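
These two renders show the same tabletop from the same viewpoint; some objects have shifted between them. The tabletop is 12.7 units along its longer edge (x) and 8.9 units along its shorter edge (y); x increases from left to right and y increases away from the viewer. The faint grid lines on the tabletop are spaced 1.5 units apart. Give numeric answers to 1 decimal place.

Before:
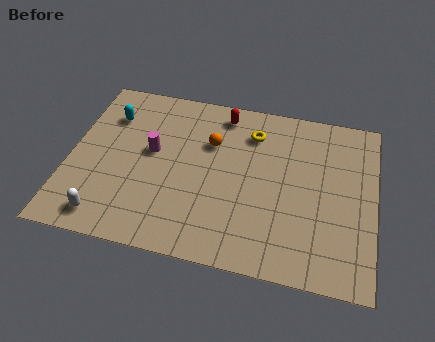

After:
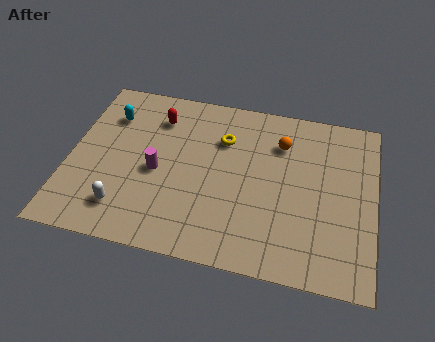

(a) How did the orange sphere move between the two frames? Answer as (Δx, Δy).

(2.9, 0.6)

The orange sphere started near (5.8, 6.0) and ended near (8.7, 6.6).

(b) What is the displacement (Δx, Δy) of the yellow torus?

(-1.2, -0.6)

The yellow torus was at about (7.5, 6.9) and moved to about (6.3, 6.3).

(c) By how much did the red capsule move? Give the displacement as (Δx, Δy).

(-2.7, -0.8)

From the two frames, the red capsule sits at roughly (6.2, 7.7) before and (3.5, 6.9) after.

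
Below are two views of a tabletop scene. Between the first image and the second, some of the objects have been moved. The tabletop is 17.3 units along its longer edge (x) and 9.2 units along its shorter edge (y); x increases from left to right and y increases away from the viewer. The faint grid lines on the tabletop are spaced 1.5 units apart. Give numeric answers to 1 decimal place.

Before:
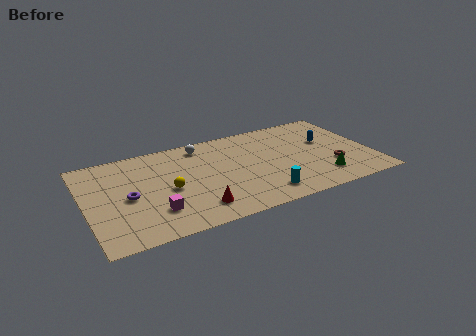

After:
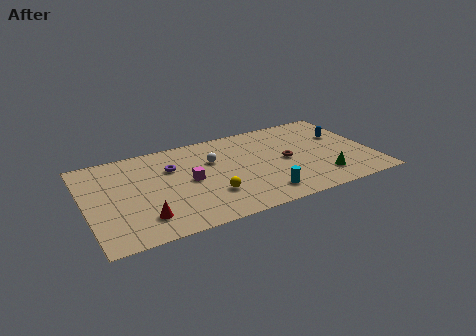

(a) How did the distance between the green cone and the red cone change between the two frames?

+3.1

The distance was about 7.7 in the first image and 10.8 in the second, so they moved 3.1 units further apart.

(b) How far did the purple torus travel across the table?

3.4

The purple torus was near (2.5, 4.3) before and (5.3, 6.3) after, so it travelled √(2.8² + 2.0²) ≈ 3.4 units.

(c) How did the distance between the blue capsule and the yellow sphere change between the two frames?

-0.9

Before: roughly 10.0 units apart; after: 9.1. That's 0.9 units closer together.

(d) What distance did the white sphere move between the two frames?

1.9

From (7.3, 7.9) to (7.8, 6.1), the white sphere covered √(0.5² + 1.8²) ≈ 1.9 units.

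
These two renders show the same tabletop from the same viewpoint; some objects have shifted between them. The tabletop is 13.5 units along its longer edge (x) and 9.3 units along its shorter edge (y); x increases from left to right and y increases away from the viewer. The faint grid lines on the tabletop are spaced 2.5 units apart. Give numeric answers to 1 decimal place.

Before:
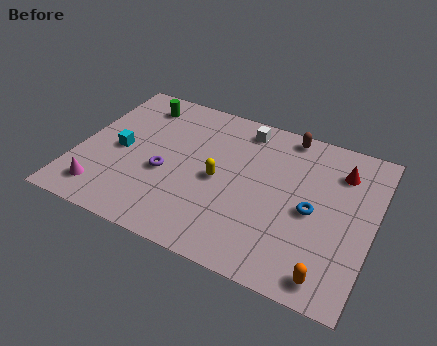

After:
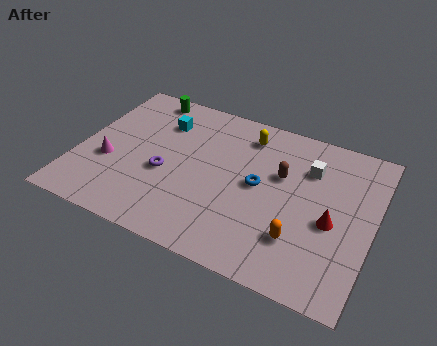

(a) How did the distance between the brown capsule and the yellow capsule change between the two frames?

-2.3

Before: roughly 4.8 units apart; after: 2.5. That's 2.3 units closer together.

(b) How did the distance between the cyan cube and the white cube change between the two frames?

+0.5

Before: roughly 6.4 units apart; after: 6.9. That's 0.5 units further apart.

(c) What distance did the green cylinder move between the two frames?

0.6

The green cylinder moved from about (2.3, 7.7) to (2.5, 8.3), a distance of √(0.2² + 0.6²) ≈ 0.6.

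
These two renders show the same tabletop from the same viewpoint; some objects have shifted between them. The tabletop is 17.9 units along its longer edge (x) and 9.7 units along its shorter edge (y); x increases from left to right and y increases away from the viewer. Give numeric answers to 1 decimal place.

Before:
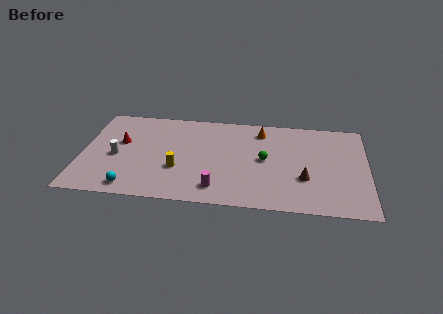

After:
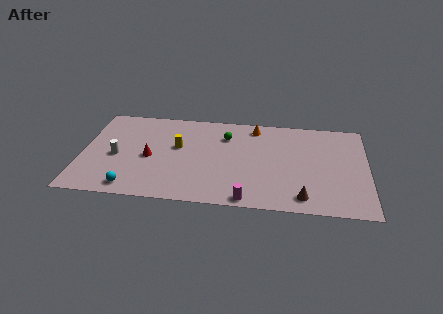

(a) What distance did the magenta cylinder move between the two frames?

2.1

The magenta cylinder was near (8.6, 1.7) before and (10.5, 0.8) after, so it travelled √(1.9² + 0.9²) ≈ 2.1 units.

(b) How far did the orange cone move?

0.6

From (11.2, 8.0) to (10.8, 8.4), the orange cone covered √(0.4² + 0.4²) ≈ 0.6 units.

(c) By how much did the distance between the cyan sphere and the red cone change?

-1.3

They were about 4.7 units apart before and 3.4 after — 1.3 units closer together.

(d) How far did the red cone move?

2.4

The red cone was near (2.4, 5.8) before and (4.3, 4.4) after, so it travelled √(1.9² + 1.4²) ≈ 2.4 units.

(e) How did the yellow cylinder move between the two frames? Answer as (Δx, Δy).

(-0.1, 2.3)

The yellow cylinder was at about (6.1, 3.4) and moved to about (6.0, 5.7).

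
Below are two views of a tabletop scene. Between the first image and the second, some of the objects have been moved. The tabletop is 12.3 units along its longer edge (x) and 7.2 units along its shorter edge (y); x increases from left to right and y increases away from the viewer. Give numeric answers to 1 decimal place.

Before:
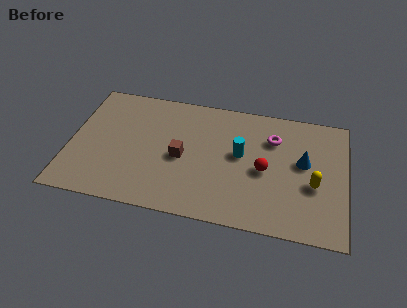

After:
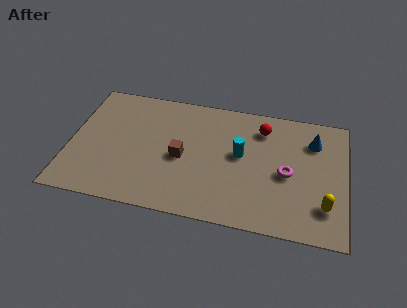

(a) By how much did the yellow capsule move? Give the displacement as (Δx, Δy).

(0.5, -1.1)

The yellow capsule started near (10.9, 2.9) and ended near (11.4, 1.8).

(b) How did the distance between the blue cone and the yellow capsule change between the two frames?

+2.3

They were about 1.3 units apart before and 3.6 after — 2.3 units further apart.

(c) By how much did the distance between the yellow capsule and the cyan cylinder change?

+0.9

Before: roughly 3.5 units apart; after: 4.4. That's 0.9 units further apart.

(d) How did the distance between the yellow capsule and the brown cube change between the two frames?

+0.7

The distance was about 5.9 in the first image and 6.6 in the second, so they moved 0.7 units further apart.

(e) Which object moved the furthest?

the red sphere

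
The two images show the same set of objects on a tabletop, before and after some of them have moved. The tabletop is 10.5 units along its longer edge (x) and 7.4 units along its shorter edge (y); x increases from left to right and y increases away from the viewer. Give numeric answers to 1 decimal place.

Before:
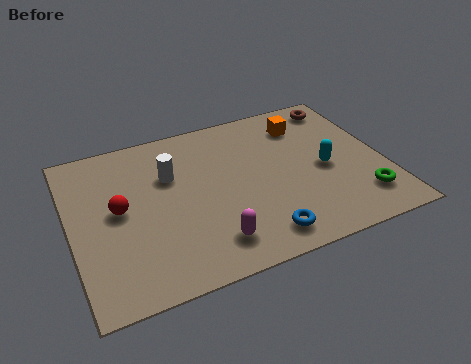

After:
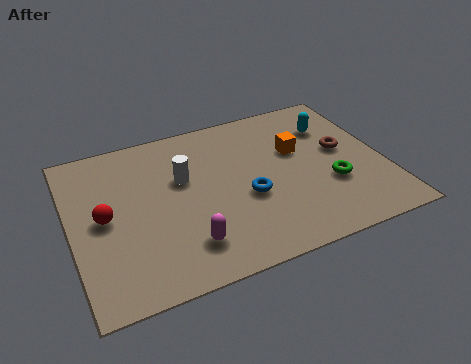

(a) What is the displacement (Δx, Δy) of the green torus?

(-0.9, 1.0)

The green torus started near (9.5, 1.6) and ended near (8.6, 2.6).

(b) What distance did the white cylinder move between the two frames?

0.5

The white cylinder was near (3.4, 4.9) before and (3.8, 4.6) after, so it travelled √(0.4² + 0.3²) ≈ 0.5 units.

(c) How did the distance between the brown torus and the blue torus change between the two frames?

-2.8

Before: roughly 6.4 units apart; after: 3.6. That's 2.8 units closer together.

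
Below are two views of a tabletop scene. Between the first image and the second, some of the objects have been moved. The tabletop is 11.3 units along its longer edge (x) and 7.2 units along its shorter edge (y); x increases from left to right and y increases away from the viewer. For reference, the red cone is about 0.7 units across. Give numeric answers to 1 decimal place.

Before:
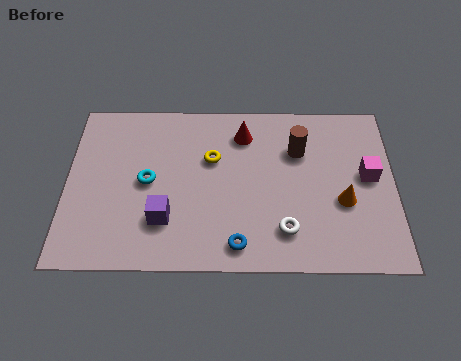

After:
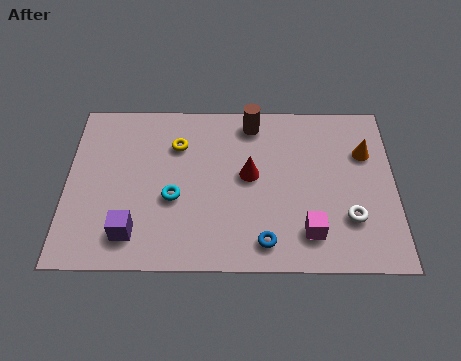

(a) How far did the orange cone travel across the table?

2.2

The orange cone was near (9.5, 2.8) before and (10.3, 4.9) after, so it travelled √(0.8² + 2.1²) ≈ 2.2 units.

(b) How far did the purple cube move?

1.3

The purple cube was near (3.4, 2.0) before and (2.3, 1.4) after, so it travelled √(1.1² + 0.6²) ≈ 1.3 units.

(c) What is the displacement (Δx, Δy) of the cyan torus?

(0.9, -0.7)

The cyan torus started near (2.8, 3.6) and ended near (3.7, 2.9).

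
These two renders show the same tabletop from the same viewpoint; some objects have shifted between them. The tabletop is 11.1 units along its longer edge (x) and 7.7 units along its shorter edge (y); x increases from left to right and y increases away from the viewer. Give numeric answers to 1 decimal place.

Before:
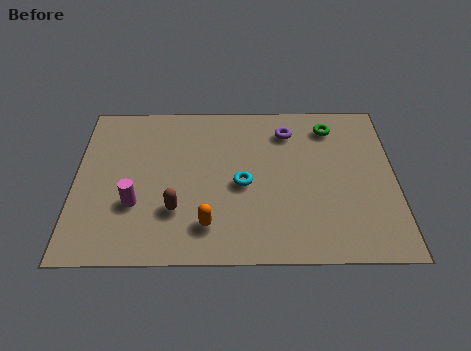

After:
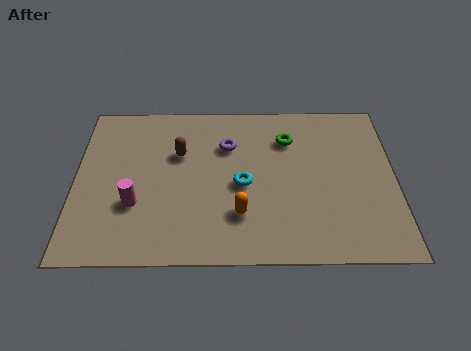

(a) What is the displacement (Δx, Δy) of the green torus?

(-1.5, -0.6)

The green torus was at about (8.9, 6.3) and moved to about (7.4, 5.7).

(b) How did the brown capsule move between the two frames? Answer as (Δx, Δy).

(0.1, 2.7)

From the two frames, the brown capsule sits at roughly (3.5, 2.3) before and (3.6, 5.0) after.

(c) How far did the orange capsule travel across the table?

1.2

The orange capsule moved from about (4.6, 1.6) to (5.7, 2.1), a distance of √(1.1² + 0.5²) ≈ 1.2.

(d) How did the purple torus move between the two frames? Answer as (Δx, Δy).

(-2.1, -0.7)

The purple torus was at about (7.4, 6.1) and moved to about (5.3, 5.4).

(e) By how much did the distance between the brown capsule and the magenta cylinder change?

+1.4

Before: roughly 1.4 units apart; after: 2.8. That's 1.4 units further apart.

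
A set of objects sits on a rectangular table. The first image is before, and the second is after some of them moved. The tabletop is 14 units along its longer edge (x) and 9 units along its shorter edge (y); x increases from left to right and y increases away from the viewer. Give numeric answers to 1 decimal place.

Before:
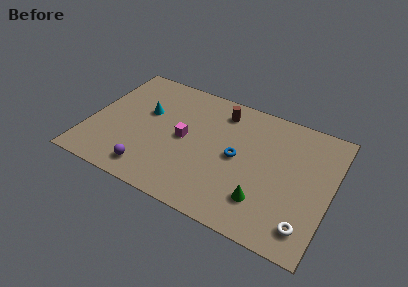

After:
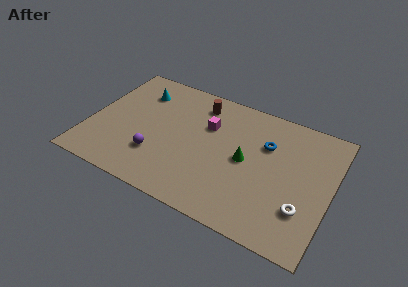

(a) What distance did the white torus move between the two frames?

1.0

The white torus moved from about (12.9, 1.6) to (12.6, 2.6), a distance of √(0.3² + 1.0²) ≈ 1.0.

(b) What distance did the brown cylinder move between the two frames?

1.3

From (7.3, 7.4) to (6.0, 7.4), the brown cylinder covered √(1.3² + 0.0²) ≈ 1.3 units.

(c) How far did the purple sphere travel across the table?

1.2

The purple sphere moved from about (3.9, 1.4) to (4.1, 2.6), a distance of √(0.2² + 1.2²) ≈ 1.2.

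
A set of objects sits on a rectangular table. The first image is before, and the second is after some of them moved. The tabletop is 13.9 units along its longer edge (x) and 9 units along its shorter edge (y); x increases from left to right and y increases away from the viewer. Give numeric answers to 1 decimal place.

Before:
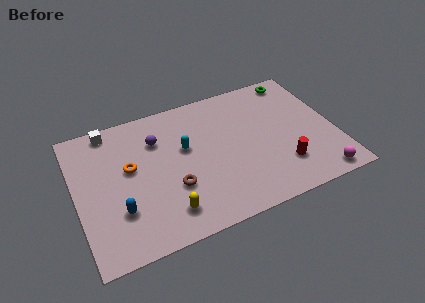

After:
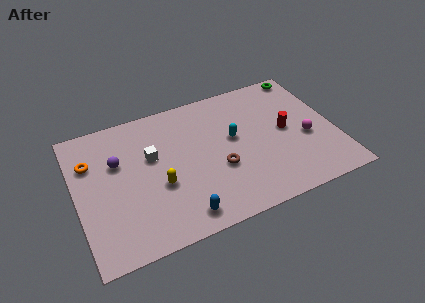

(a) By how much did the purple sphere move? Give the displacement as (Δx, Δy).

(-2.2, -0.7)

From the two frames, the purple sphere sits at roughly (4.5, 6.5) before and (2.3, 5.8) after.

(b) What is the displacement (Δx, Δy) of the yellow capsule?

(-0.2, 1.8)

From the two frames, the yellow capsule sits at roughly (4.5, 1.7) before and (4.3, 3.5) after.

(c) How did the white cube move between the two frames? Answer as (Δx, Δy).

(2.0, -2.6)

The white cube started near (2.1, 8.1) and ended near (4.1, 5.5).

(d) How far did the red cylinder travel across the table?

2.4

The red cylinder was near (10.8, 2.3) before and (11.3, 4.6) after, so it travelled √(0.5² + 2.3²) ≈ 2.4 units.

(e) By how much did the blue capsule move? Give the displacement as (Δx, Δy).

(3.1, -1.5)

From the two frames, the blue capsule sits at roughly (2.1, 2.7) before and (5.2, 1.2) after.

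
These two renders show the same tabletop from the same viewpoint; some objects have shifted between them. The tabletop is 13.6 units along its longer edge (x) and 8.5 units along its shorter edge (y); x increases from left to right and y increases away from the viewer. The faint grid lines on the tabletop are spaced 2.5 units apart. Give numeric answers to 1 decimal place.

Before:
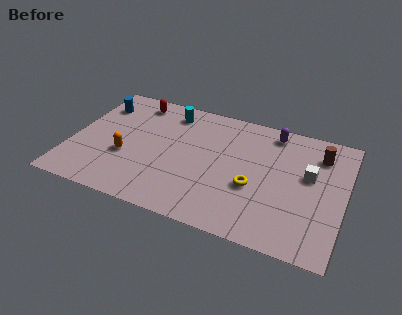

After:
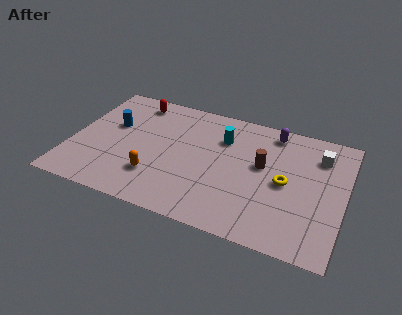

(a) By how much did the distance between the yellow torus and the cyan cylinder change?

-2.1

Before: roughly 6.0 units apart; after: 3.9. That's 2.1 units closer together.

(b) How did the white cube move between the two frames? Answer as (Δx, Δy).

(0.4, 1.5)

From the two frames, the white cube sits at roughly (11.8, 5.0) before and (12.2, 6.5) after.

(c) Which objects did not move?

the purple capsule and the red capsule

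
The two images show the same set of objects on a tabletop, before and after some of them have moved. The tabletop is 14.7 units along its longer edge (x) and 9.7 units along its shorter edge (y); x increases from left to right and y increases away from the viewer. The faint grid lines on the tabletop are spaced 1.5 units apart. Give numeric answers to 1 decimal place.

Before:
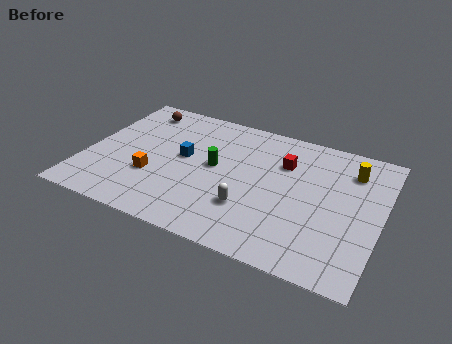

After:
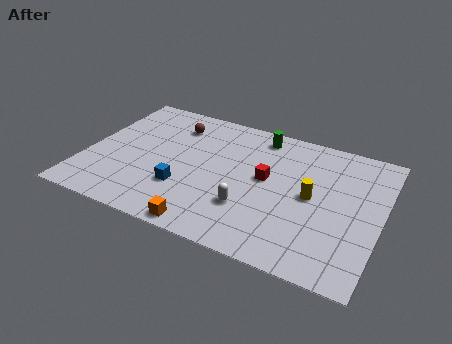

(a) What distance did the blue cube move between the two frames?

2.3

The blue cube moved from about (4.8, 5.3) to (5.1, 3.0), a distance of √(0.3² + 2.3²) ≈ 2.3.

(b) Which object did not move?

the white capsule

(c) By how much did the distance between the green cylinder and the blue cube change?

+4.7

They were about 1.6 units apart before and 6.3 after — 4.7 units further apart.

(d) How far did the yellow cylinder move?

3.1

The yellow cylinder was near (13.0, 7.5) before and (11.3, 4.9) after, so it travelled √(1.7² + 2.6²) ≈ 3.1 units.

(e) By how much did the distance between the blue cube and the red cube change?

-0.6

The distance was about 5.1 in the first image and 4.5 in the second, so they moved 0.6 units closer together.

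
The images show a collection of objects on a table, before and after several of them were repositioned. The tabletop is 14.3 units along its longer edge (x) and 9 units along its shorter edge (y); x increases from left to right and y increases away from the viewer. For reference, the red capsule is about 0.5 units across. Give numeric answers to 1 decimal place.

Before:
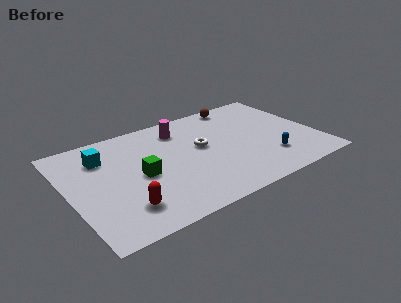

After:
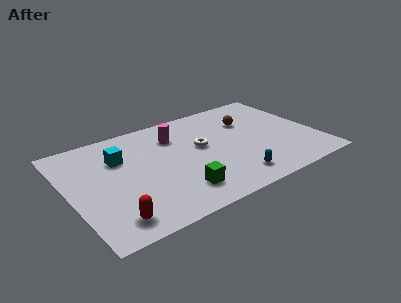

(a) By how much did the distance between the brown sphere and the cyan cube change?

-0.8

The distance was about 8.4 in the first image and 7.6 in the second, so they moved 0.8 units closer together.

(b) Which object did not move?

the white torus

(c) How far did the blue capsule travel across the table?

2.4

From (11.2, 2.3) to (8.9, 1.5), the blue capsule covered √(2.3² + 0.8²) ≈ 2.4 units.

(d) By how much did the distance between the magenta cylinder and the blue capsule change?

-0.8

The distance was about 6.6 in the first image and 5.8 in the second, so they moved 0.8 units closer together.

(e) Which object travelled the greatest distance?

the green cube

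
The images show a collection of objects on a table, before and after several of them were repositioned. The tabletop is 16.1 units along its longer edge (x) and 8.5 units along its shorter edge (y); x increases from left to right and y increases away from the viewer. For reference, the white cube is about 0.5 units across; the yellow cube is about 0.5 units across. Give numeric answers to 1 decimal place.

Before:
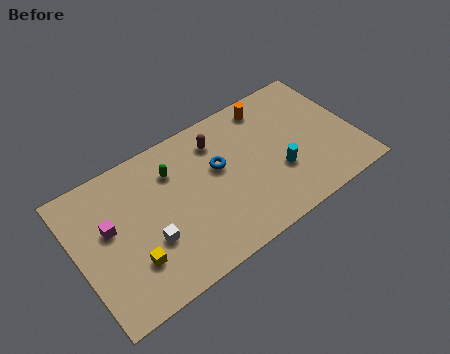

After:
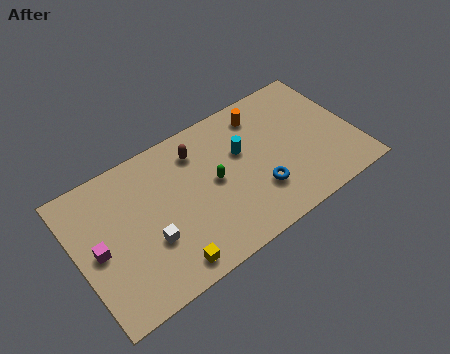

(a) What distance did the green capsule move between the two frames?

2.8

The green capsule moved from about (5.8, 6.3) to (7.9, 4.4), a distance of √(2.1² + 1.9²) ≈ 2.8.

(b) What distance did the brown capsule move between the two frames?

1.2

The brown capsule was near (8.5, 6.7) before and (7.3, 6.7) after, so it travelled √(1.2² + 0.0²) ≈ 1.2 units.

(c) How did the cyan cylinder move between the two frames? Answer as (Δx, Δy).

(-1.8, 2.3)

The cyan cylinder was at about (11.5, 3.0) and moved to about (9.7, 5.3).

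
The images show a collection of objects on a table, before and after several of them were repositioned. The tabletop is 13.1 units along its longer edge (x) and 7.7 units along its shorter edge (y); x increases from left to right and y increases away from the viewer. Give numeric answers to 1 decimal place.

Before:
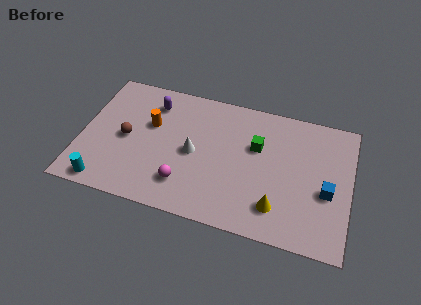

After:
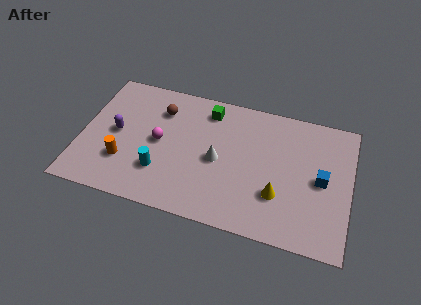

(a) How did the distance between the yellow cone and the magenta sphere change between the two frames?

+1.6

The distance was about 4.5 in the first image and 6.1 in the second, so they moved 1.6 units further apart.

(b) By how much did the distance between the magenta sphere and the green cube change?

-1.2

The distance was about 4.5 in the first image and 3.3 in the second, so they moved 1.2 units closer together.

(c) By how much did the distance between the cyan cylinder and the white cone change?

-2.0

Before: roughly 5.0 units apart; after: 3.0. That's 2.0 units closer together.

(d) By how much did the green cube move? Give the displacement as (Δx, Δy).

(-2.5, 1.5)

From the two frames, the green cube sits at roughly (8.5, 4.9) before and (6.0, 6.4) after.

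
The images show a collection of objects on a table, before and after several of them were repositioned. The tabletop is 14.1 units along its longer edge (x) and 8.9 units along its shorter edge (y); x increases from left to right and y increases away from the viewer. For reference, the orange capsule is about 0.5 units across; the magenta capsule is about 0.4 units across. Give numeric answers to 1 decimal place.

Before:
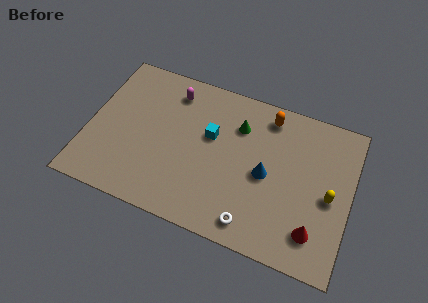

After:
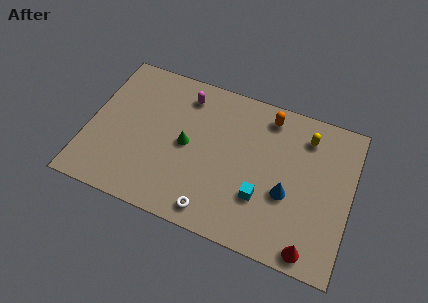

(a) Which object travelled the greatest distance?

the cyan cube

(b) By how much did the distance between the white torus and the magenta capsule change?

-1.3

The distance was about 7.9 in the first image and 6.6 in the second, so they moved 1.3 units closer together.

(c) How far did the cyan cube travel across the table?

4.0

The cyan cube moved from about (6.5, 5.4) to (9.5, 2.8), a distance of √(3.0² + 2.6²) ≈ 4.0.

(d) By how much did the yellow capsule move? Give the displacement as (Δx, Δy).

(-1.5, 3.0)

From the two frames, the yellow capsule sits at roughly (13.0, 4.1) before and (11.5, 7.1) after.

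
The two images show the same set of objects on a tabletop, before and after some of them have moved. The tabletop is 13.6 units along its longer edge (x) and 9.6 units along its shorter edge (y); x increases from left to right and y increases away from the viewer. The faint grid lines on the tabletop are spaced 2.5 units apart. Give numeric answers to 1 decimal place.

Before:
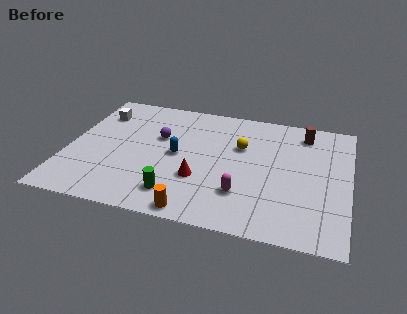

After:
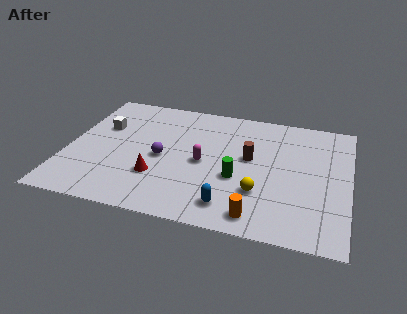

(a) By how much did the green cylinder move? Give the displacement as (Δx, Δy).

(2.8, 1.9)

The green cylinder started near (5.5, 1.8) and ended near (8.3, 3.7).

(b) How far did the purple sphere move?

1.6

From (4.3, 6.0) to (4.6, 4.4), the purple sphere covered √(0.3² + 1.6²) ≈ 1.6 units.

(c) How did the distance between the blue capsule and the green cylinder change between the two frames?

-0.9

The distance was about 3.0 in the first image and 2.1 in the second, so they moved 0.9 units closer together.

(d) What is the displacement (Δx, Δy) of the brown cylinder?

(-2.5, -2.6)

The brown cylinder was at about (11.3, 8.0) and moved to about (8.8, 5.4).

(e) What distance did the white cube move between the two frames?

1.1

The white cube was near (1.2, 7.3) before and (1.5, 6.2) after, so it travelled √(0.3² + 1.1²) ≈ 1.1 units.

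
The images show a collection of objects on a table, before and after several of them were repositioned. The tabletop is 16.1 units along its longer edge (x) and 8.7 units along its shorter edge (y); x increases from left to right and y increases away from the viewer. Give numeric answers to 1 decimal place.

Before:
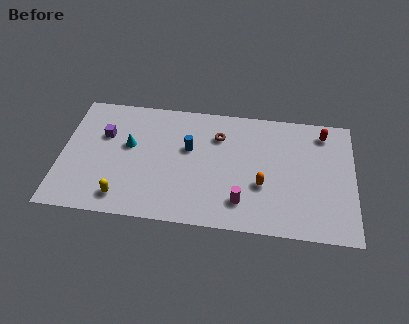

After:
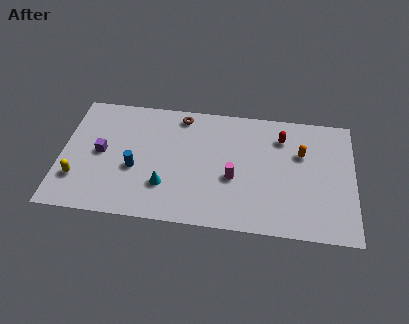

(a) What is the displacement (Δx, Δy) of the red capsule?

(-2.3, -0.6)

From the two frames, the red capsule sits at roughly (14.4, 7.3) before and (12.1, 6.7) after.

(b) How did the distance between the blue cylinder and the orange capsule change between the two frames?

+4.8

They were about 4.6 units apart before and 9.4 after — 4.8 units further apart.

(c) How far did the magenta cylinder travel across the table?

1.7

From (10.0, 1.9) to (9.5, 3.5), the magenta cylinder covered √(0.5² + 1.6²) ≈ 1.7 units.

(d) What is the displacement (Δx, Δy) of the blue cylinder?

(-2.9, -1.8)

The blue cylinder started near (7.0, 5.3) and ended near (4.1, 3.5).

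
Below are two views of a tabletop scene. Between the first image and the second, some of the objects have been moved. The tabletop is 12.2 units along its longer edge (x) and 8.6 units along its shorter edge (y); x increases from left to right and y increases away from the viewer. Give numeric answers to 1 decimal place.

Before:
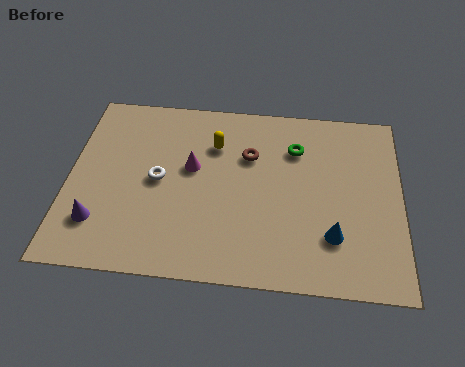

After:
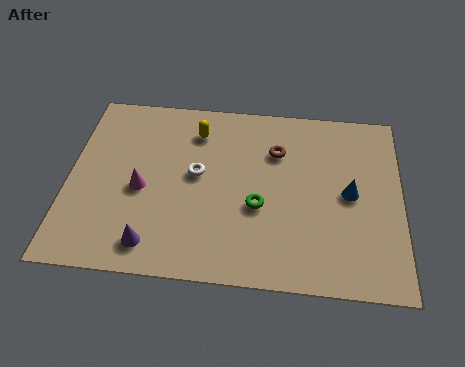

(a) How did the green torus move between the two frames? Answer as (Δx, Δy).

(-1.3, -2.9)

The green torus started near (8.3, 6.3) and ended near (7.0, 3.4).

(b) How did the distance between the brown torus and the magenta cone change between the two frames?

+3.2

They were about 2.2 units apart before and 5.4 after — 3.2 units further apart.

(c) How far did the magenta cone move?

2.2

The magenta cone moved from about (4.5, 5.0) to (2.7, 3.8), a distance of √(1.8² + 1.2²) ≈ 2.2.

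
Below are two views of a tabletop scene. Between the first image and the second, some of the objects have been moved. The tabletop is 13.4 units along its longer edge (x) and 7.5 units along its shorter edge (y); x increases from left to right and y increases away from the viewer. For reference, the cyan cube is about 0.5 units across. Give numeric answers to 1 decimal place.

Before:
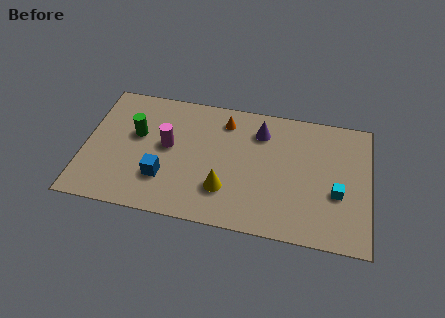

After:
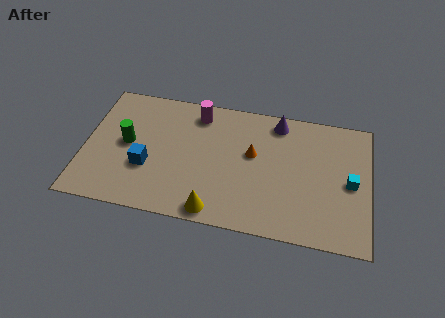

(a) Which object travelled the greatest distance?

the magenta cylinder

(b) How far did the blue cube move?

0.9

From (3.8, 2.2) to (3.0, 2.7), the blue cube covered √(0.8² + 0.5²) ≈ 0.9 units.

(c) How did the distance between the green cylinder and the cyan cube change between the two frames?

+0.9

They were about 9.6 units apart before and 10.5 after — 0.9 units further apart.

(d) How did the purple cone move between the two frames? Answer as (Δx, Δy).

(0.8, 0.7)

The purple cone started near (8.2, 5.8) and ended near (9.0, 6.5).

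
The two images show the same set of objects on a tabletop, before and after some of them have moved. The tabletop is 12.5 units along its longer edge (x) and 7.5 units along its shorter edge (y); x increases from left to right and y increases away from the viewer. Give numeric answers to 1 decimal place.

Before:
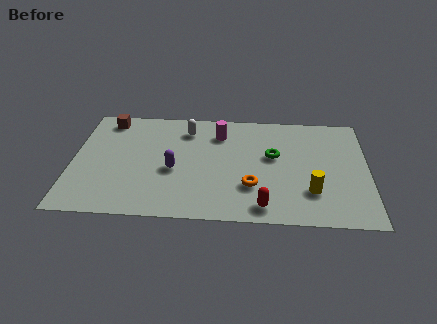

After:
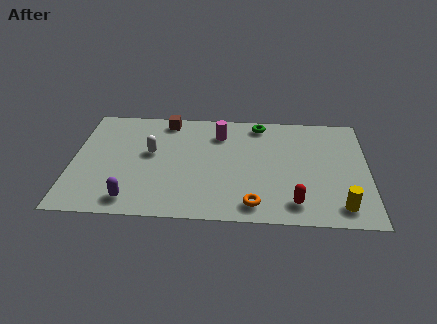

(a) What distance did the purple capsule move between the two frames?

2.7

From (4.3, 3.2) to (2.6, 1.1), the purple capsule covered √(1.7² + 2.1²) ≈ 2.7 units.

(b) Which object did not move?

the magenta cylinder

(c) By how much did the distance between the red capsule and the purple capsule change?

+2.4

The distance was about 4.4 in the first image and 6.8 in the second, so they moved 2.4 units further apart.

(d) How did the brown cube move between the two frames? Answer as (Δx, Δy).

(2.5, 0.1)

From the two frames, the brown cube sits at roughly (1.4, 6.5) before and (3.9, 6.6) after.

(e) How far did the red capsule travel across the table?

1.3

The red capsule was near (8.1, 1.0) before and (9.4, 1.3) after, so it travelled √(1.3² + 0.3²) ≈ 1.3 units.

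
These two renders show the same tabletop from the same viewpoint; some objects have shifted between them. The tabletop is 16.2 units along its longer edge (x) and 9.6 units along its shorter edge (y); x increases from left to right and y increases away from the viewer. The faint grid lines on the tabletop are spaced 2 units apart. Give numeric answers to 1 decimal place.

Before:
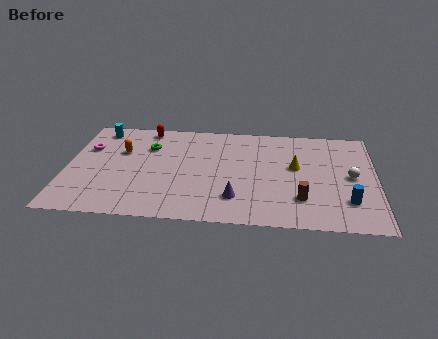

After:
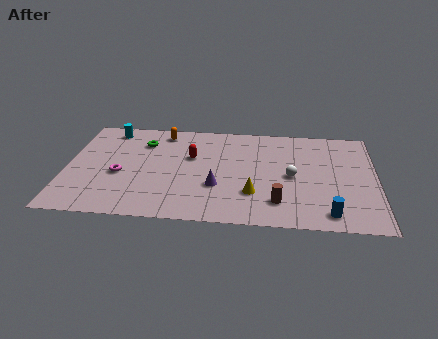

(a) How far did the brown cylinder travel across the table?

1.3

From (12.3, 2.5) to (11.1, 2.1), the brown cylinder covered √(1.2² + 0.4²) ≈ 1.3 units.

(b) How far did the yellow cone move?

3.5

From (12.0, 5.5) to (9.8, 2.8), the yellow cone covered √(2.2² + 2.7²) ≈ 3.5 units.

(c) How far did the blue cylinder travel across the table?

1.6

The blue cylinder was near (14.7, 2.5) before and (13.7, 1.3) after, so it travelled √(1.0² + 1.2²) ≈ 1.6 units.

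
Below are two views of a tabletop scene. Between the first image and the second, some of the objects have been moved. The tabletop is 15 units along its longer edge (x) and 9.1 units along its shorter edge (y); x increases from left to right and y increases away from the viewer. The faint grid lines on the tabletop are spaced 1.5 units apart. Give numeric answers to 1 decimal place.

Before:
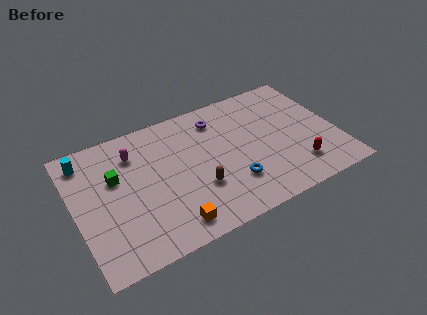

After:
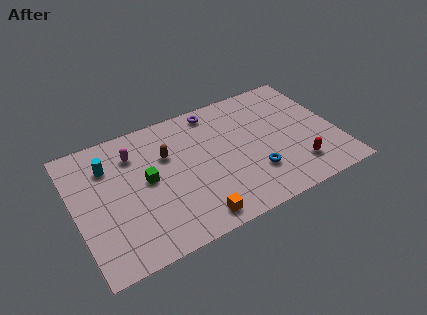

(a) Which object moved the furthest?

the brown capsule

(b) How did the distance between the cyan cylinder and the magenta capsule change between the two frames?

-1.3

The distance was about 2.8 in the first image and 1.5 in the second, so they moved 1.3 units closer together.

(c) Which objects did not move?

the magenta capsule and the red capsule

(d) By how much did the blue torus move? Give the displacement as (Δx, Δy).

(1.3, 0.1)

From the two frames, the blue torus sits at roughly (8.7, 2.5) before and (10.0, 2.6) after.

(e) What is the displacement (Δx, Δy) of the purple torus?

(-0.1, 0.7)

The purple torus started near (8.5, 7.3) and ended near (8.4, 8.0).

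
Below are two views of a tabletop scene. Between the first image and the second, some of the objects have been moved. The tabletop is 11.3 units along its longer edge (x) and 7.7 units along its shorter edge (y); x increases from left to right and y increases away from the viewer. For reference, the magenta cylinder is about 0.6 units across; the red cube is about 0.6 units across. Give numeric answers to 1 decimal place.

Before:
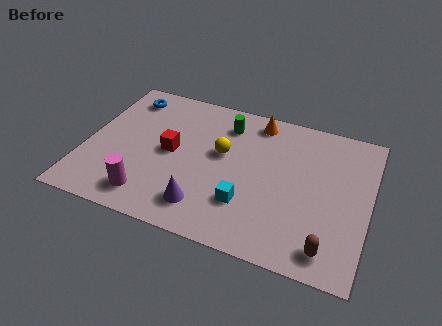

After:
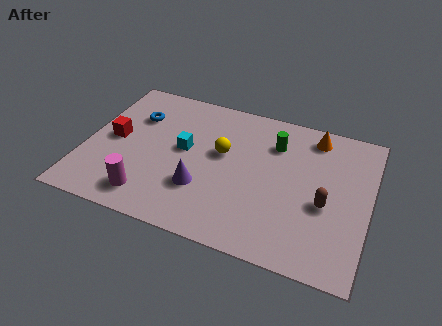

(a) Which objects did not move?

the yellow sphere and the magenta cylinder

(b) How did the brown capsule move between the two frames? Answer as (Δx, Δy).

(-0.3, 2.1)

The brown capsule started near (9.9, 1.1) and ended near (9.6, 3.2).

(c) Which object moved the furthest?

the cyan cube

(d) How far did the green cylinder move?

2.0

The green cylinder moved from about (5.4, 6.1) to (7.4, 5.7), a distance of √(2.0² + 0.4²) ≈ 2.0.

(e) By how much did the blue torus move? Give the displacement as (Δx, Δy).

(0.5, -1.0)

The blue torus was at about (1.3, 6.4) and moved to about (1.8, 5.4).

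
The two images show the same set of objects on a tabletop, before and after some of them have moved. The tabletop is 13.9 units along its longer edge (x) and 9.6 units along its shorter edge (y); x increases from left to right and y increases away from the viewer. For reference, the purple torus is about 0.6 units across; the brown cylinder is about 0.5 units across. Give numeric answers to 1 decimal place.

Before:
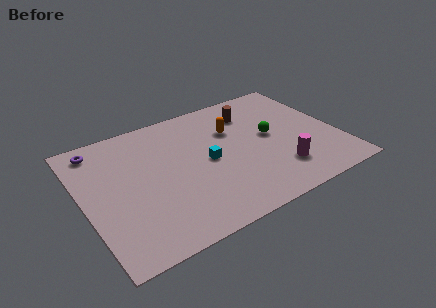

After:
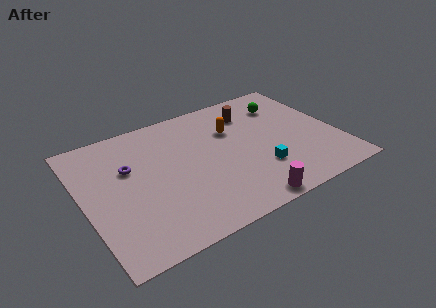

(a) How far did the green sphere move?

2.5

From (10.3, 5.1) to (11.5, 7.3), the green sphere covered √(1.2² + 2.2²) ≈ 2.5 units.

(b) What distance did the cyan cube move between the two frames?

3.2

The cyan cube moved from about (6.7, 4.7) to (9.3, 2.8), a distance of √(2.6² + 1.9²) ≈ 3.2.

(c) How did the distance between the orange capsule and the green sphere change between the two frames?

+0.8

They were about 2.4 units apart before and 3.2 after — 0.8 units further apart.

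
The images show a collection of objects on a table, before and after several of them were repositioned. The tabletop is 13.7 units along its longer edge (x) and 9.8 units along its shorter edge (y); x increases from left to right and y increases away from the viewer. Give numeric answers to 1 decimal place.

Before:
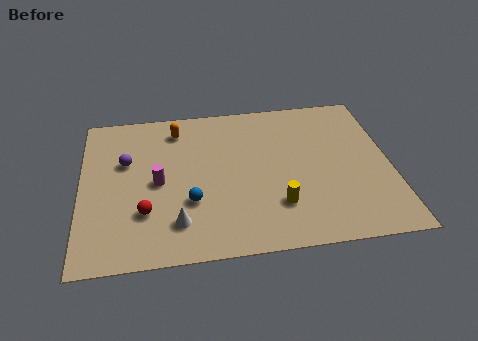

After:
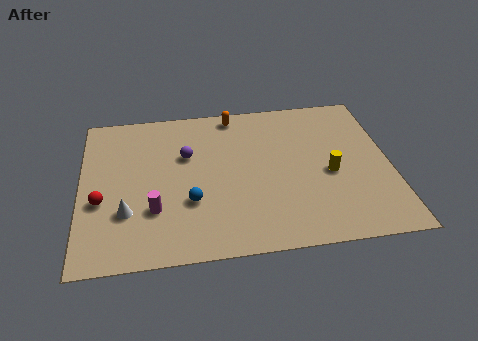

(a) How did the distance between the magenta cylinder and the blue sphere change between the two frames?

-0.4

They were about 2.0 units apart before and 1.6 after — 0.4 units closer together.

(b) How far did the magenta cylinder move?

1.7

The magenta cylinder was near (3.4, 4.7) before and (3.2, 3.0) after, so it travelled √(0.2² + 1.7²) ≈ 1.7 units.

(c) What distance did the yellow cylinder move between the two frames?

2.9

The yellow cylinder was near (8.6, 2.6) before and (11.0, 4.3) after, so it travelled √(2.4² + 1.7²) ≈ 2.9 units.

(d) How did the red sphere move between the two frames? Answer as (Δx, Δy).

(-1.9, 0.9)

From the two frames, the red sphere sits at roughly (2.8, 2.9) before and (0.9, 3.8) after.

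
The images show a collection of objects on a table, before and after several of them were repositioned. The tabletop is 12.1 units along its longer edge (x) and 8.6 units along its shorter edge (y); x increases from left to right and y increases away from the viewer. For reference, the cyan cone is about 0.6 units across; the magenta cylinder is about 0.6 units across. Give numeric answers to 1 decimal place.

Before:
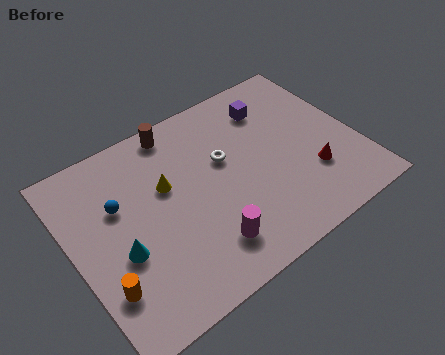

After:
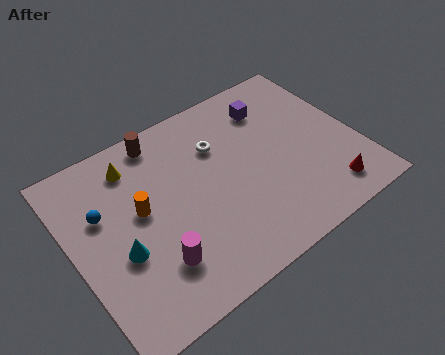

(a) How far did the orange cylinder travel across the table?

3.2

From (0.9, 2.3) to (2.9, 4.8), the orange cylinder covered √(2.0² + 2.5²) ≈ 3.2 units.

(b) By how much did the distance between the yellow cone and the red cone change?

+2.8

They were about 6.4 units apart before and 9.2 after — 2.8 units further apart.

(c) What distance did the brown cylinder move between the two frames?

0.7

The brown cylinder was near (5.0, 7.7) before and (4.3, 7.6) after, so it travelled √(0.7² + 0.1²) ≈ 0.7 units.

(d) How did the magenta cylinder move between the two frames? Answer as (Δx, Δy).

(-2.1, 0.4)

The magenta cylinder was at about (5.1, 1.8) and moved to about (3.0, 2.2).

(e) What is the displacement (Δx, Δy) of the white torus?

(-0.1, 0.8)

The white torus started near (6.6, 5.2) and ended near (6.5, 6.0).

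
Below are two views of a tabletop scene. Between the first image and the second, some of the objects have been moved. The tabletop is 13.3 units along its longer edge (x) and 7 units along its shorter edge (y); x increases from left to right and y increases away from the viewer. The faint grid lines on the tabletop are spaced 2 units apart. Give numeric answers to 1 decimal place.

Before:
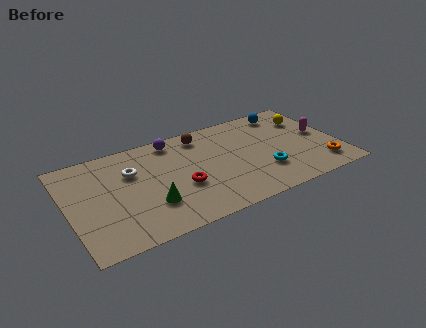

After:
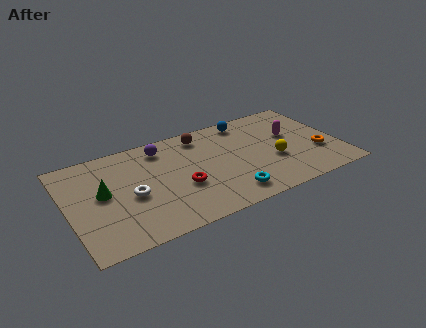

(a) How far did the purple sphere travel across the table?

0.7

From (5.4, 6.1) to (4.8, 5.8), the purple sphere covered √(0.6² + 0.3²) ≈ 0.7 units.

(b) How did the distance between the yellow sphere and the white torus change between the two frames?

-1.9

They were about 8.9 units apart before and 7.0 after — 1.9 units closer together.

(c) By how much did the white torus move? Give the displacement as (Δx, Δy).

(-0.2, -1.6)

From the two frames, the white torus sits at roughly (3.2, 4.7) before and (3.0, 3.1) after.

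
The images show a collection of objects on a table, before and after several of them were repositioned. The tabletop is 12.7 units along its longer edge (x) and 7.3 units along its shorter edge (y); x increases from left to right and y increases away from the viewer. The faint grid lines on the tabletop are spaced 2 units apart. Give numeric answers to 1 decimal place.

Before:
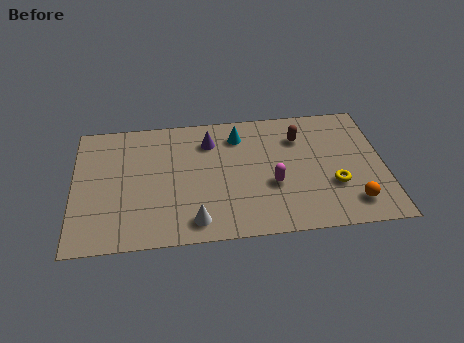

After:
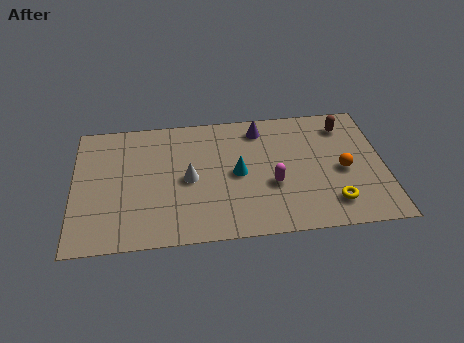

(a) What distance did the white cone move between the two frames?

2.4

The white cone moved from about (4.9, 1.1) to (4.7, 3.5), a distance of √(0.2² + 2.4²) ≈ 2.4.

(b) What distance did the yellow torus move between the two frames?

1.0

From (10.6, 2.5) to (10.5, 1.5), the yellow torus covered √(0.1² + 1.0²) ≈ 1.0 units.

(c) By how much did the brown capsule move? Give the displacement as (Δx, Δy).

(1.9, 0.5)

From the two frames, the brown capsule sits at roughly (9.3, 5.4) before and (11.2, 5.9) after.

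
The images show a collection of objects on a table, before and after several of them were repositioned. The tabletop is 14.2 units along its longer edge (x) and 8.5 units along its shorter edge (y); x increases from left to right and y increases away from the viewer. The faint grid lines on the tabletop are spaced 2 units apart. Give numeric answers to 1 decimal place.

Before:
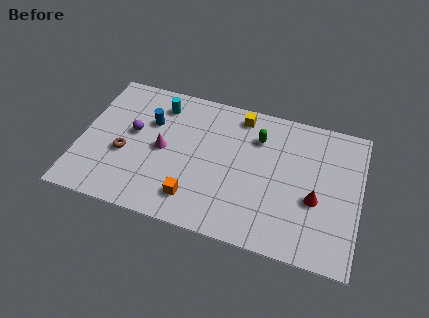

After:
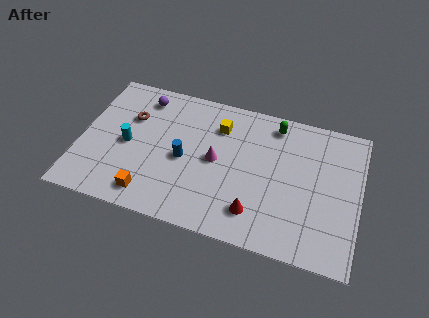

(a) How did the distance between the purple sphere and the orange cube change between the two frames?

+1.3

They were about 4.6 units apart before and 5.9 after — 1.3 units further apart.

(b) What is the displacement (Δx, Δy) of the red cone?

(-2.9, -1.6)

From the two frames, the red cone sits at roughly (12.0, 3.4) before and (9.1, 1.8) after.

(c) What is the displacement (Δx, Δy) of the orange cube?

(-2.2, -0.4)

From the two frames, the orange cube sits at roughly (6.0, 1.7) before and (3.8, 1.3) after.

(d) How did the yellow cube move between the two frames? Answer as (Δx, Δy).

(-1.0, -1.0)

From the two frames, the yellow cube sits at roughly (7.9, 7.4) before and (6.9, 6.4) after.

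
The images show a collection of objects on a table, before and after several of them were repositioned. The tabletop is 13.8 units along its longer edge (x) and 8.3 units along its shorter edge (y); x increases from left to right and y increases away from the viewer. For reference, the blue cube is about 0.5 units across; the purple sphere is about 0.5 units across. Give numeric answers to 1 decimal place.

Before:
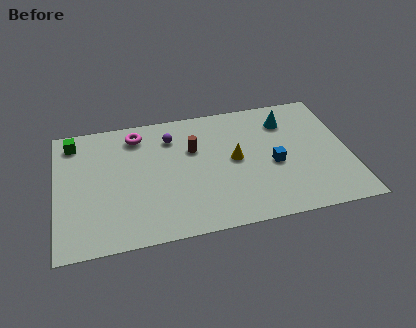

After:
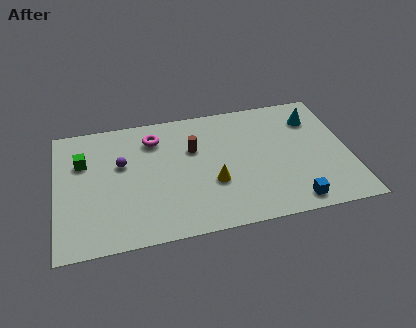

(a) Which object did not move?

the brown cylinder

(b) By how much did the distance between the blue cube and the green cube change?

+0.7

Before: roughly 9.9 units apart; after: 10.6. That's 0.7 units further apart.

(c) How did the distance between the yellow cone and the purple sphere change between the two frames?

+1.1

They were about 3.6 units apart before and 4.7 after — 1.1 units further apart.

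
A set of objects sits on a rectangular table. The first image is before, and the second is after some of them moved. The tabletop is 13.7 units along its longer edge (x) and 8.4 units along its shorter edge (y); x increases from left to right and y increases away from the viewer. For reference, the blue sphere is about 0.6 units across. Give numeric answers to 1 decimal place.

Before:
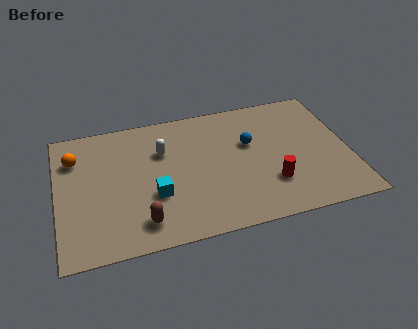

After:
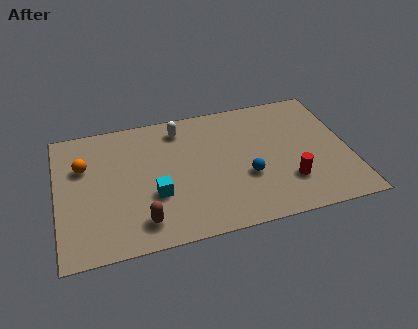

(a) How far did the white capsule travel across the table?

1.6

From (5.0, 5.7) to (5.9, 7.0), the white capsule covered √(0.9² + 1.3²) ≈ 1.6 units.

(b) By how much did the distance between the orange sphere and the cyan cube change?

-0.7

Before: roughly 4.8 units apart; after: 4.1. That's 0.7 units closer together.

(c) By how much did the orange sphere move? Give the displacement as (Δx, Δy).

(0.4, -0.6)

The orange sphere started near (0.9, 6.2) and ended near (1.3, 5.6).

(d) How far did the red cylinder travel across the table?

0.8

The red cylinder was near (9.9, 2.4) before and (10.7, 2.3) after, so it travelled √(0.8² + 0.1²) ≈ 0.8 units.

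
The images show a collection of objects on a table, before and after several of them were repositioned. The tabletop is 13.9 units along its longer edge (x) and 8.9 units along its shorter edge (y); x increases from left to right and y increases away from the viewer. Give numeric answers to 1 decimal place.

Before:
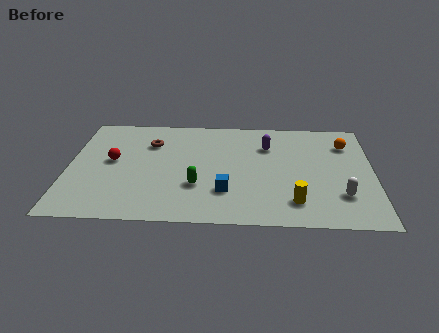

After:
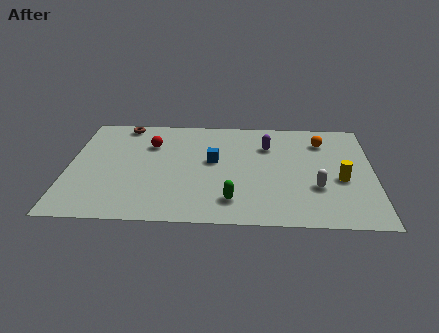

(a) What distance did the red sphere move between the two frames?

2.3

From (2.0, 4.8) to (3.7, 6.3), the red sphere covered √(1.7² + 1.5²) ≈ 2.3 units.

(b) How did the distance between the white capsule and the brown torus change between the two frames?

+0.6

The distance was about 9.6 in the first image and 10.2 in the second, so they moved 0.6 units further apart.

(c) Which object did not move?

the purple capsule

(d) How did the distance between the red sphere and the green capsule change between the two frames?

+1.6

The distance was about 4.3 in the first image and 5.9 in the second, so they moved 1.6 units further apart.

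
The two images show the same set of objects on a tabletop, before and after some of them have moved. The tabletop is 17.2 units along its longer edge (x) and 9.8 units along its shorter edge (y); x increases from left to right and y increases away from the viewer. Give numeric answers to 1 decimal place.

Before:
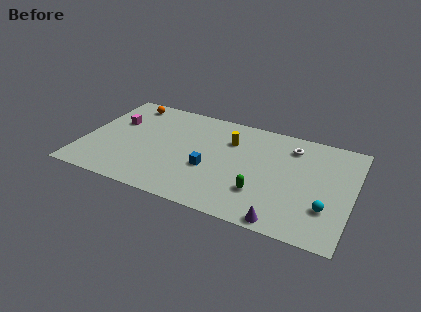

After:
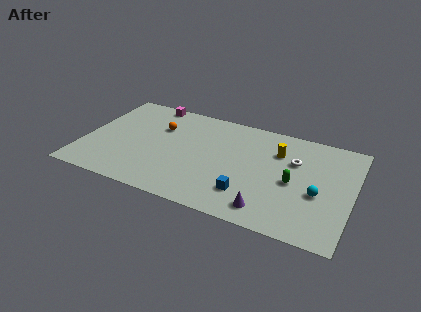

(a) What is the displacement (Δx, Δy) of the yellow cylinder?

(3.1, 0.0)

The yellow cylinder was at about (9.2, 7.0) and moved to about (12.3, 7.0).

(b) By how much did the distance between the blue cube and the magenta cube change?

+2.8

They were about 6.9 units apart before and 9.7 after — 2.8 units further apart.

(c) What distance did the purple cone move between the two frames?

1.2

The purple cone was near (13.2, 0.8) before and (12.2, 1.5) after, so it travelled √(1.0² + 0.7²) ≈ 1.2 units.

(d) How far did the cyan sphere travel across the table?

1.3

The cyan sphere moved from about (15.7, 2.9) to (15.1, 4.0), a distance of √(0.6² + 1.1²) ≈ 1.3.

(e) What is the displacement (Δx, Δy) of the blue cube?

(2.6, -1.4)

The blue cube was at about (8.2, 3.8) and moved to about (10.8, 2.4).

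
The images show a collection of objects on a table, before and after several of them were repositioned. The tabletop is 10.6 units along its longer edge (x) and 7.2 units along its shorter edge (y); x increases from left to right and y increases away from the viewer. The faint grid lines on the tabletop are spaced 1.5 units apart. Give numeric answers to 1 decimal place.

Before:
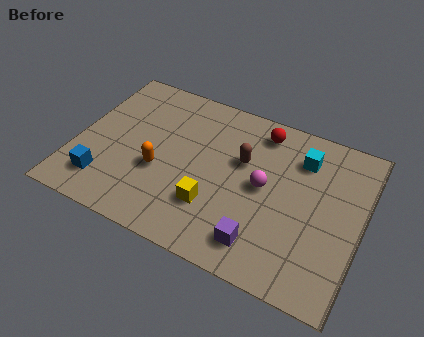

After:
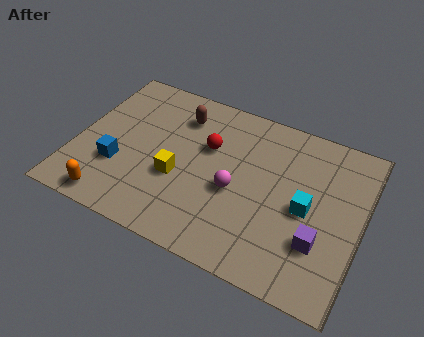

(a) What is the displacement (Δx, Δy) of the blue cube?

(0.4, 0.9)

The blue cube was at about (1.3, 1.5) and moved to about (1.7, 2.4).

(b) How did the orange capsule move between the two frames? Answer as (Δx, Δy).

(-1.5, -2.0)

The orange capsule started near (3.2, 2.8) and ended near (1.7, 0.8).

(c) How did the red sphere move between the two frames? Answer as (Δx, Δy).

(-1.8, -1.5)

The red sphere started near (6.6, 6.1) and ended near (4.8, 4.6).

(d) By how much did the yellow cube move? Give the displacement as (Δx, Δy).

(-1.4, 0.7)

From the two frames, the yellow cube sits at roughly (5.3, 2.1) before and (3.9, 2.8) after.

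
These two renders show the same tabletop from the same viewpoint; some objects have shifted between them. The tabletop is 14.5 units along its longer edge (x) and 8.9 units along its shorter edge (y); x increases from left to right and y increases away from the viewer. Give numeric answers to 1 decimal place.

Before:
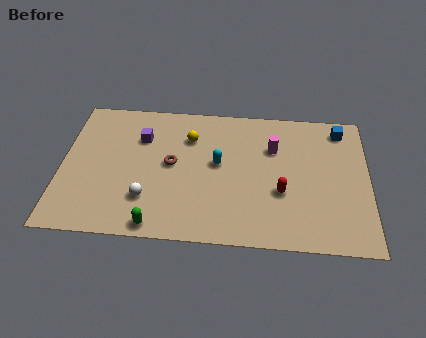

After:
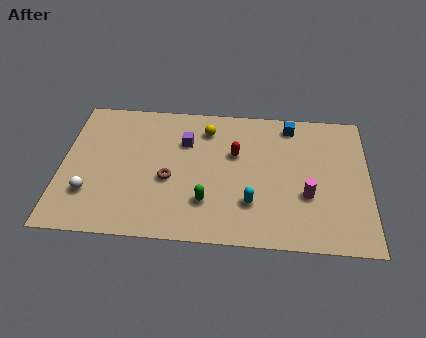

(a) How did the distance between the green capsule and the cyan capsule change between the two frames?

-2.9

They were about 5.0 units apart before and 2.1 after — 2.9 units closer together.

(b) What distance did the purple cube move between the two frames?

2.1

From (3.7, 6.3) to (5.8, 6.2), the purple cube covered √(2.1² + 0.1²) ≈ 2.1 units.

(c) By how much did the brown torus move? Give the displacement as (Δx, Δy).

(-0.1, -1.0)

From the two frames, the brown torus sits at roughly (5.2, 4.7) before and (5.1, 3.7) after.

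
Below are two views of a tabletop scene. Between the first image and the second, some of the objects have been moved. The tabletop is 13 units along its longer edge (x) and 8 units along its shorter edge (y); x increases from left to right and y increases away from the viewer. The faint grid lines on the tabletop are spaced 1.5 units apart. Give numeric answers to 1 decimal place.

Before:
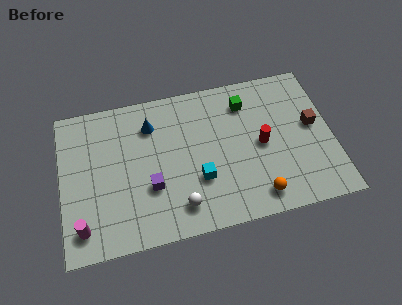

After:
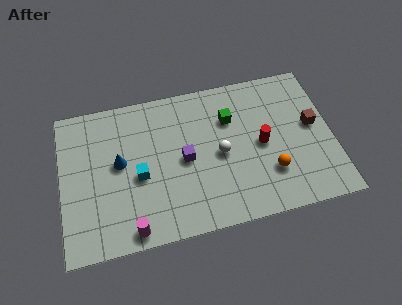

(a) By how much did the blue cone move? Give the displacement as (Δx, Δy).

(-1.6, -1.7)

The blue cone was at about (4.4, 6.1) and moved to about (2.8, 4.4).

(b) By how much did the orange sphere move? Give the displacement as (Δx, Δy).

(0.7, 1.1)

From the two frames, the orange sphere sits at roughly (9.2, 1.2) before and (9.9, 2.3) after.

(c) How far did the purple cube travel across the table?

2.0

The purple cube was near (4.2, 2.8) before and (5.9, 3.9) after, so it travelled √(1.7² + 1.1²) ≈ 2.0 units.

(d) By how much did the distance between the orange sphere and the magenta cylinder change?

-1.4

Before: roughly 8.3 units apart; after: 6.9. That's 1.4 units closer together.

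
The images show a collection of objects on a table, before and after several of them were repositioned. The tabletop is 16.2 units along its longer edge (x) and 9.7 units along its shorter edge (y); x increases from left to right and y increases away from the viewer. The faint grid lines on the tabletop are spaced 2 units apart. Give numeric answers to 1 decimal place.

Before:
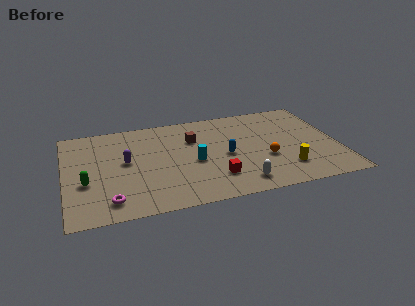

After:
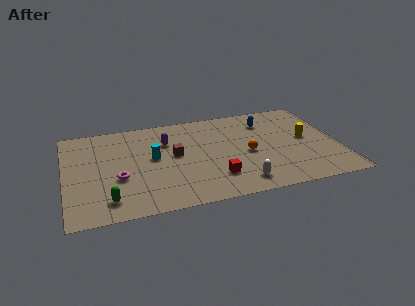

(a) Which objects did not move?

the red cube and the white capsule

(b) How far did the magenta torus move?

2.2

The magenta torus was near (2.5, 1.6) before and (3.1, 3.7) after, so it travelled √(0.6² + 2.1²) ≈ 2.2 units.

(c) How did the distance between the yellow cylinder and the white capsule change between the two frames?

+2.7

Before: roughly 2.9 units apart; after: 5.6. That's 2.7 units further apart.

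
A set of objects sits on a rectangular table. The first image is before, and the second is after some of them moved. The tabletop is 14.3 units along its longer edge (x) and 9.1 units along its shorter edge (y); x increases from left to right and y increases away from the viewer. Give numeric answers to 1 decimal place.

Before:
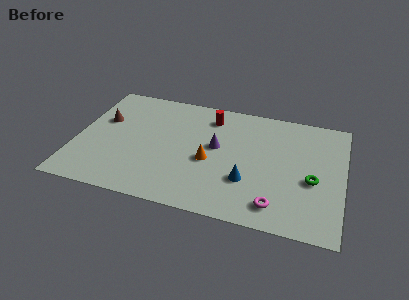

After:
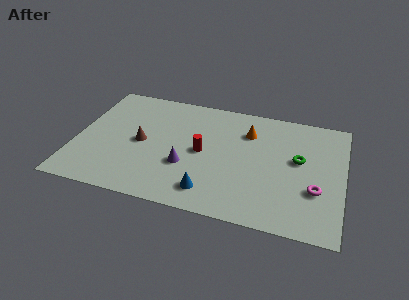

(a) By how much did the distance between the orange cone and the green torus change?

-2.3

The distance was about 5.5 in the first image and 3.2 in the second, so they moved 2.3 units closer together.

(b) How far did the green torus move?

1.6

The green torus was near (12.7, 3.8) before and (11.9, 5.2) after, so it travelled √(0.8² + 1.4²) ≈ 1.6 units.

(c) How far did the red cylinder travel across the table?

2.9

The red cylinder was near (7.0, 7.4) before and (6.8, 4.5) after, so it travelled √(0.2² + 2.9²) ≈ 2.9 units.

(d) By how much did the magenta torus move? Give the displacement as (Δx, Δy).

(2.0, 1.6)

The magenta torus started near (10.9, 1.5) and ended near (12.9, 3.1).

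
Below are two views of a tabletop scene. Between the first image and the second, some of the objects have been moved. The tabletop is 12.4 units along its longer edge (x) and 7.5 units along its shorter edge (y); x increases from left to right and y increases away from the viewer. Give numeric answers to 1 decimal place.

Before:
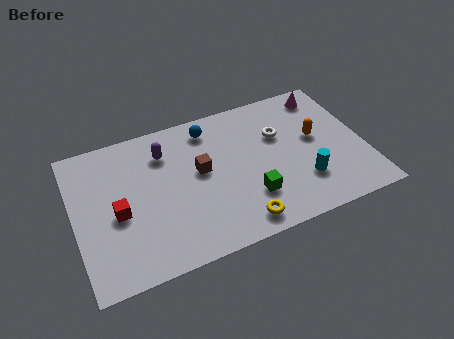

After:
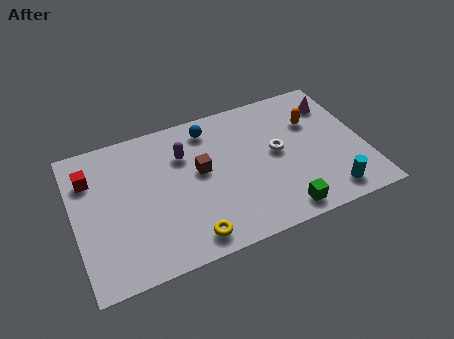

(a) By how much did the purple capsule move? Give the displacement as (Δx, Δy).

(0.8, -0.4)

The purple capsule started near (4.0, 5.7) and ended near (4.8, 5.3).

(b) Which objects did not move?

the brown cube and the blue sphere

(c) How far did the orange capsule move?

0.9

The orange capsule was near (10.4, 4.2) before and (10.4, 5.1) after, so it travelled √(0.0² + 0.9²) ≈ 0.9 units.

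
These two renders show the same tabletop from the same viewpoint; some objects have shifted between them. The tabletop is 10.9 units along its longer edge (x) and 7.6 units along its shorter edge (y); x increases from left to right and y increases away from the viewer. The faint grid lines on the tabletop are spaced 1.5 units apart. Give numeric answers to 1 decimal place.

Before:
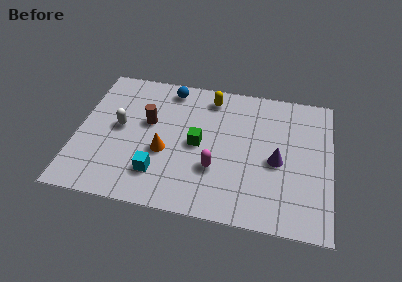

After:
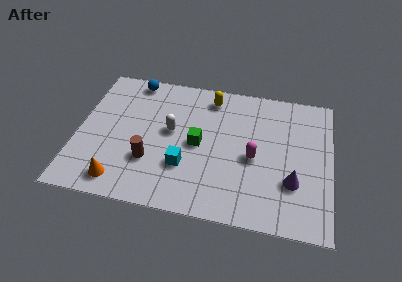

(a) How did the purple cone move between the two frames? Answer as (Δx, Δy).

(0.7, -1.0)

The purple cone started near (8.6, 3.4) and ended near (9.3, 2.4).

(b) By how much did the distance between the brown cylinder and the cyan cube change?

-1.3

The distance was about 2.8 in the first image and 1.5 in the second, so they moved 1.3 units closer together.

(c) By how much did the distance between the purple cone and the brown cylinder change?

+0.4

Before: roughly 5.7 units apart; after: 6.1. That's 0.4 units further apart.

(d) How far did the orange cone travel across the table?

2.6

The orange cone moved from about (3.8, 3.0) to (2.0, 1.1), a distance of √(1.8² + 1.9²) ≈ 2.6.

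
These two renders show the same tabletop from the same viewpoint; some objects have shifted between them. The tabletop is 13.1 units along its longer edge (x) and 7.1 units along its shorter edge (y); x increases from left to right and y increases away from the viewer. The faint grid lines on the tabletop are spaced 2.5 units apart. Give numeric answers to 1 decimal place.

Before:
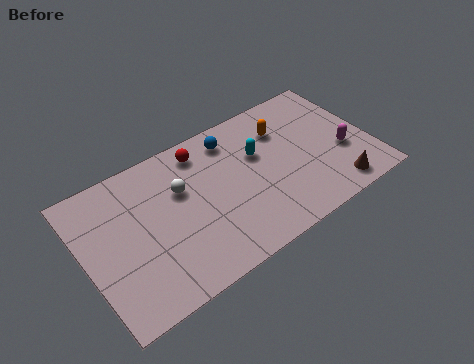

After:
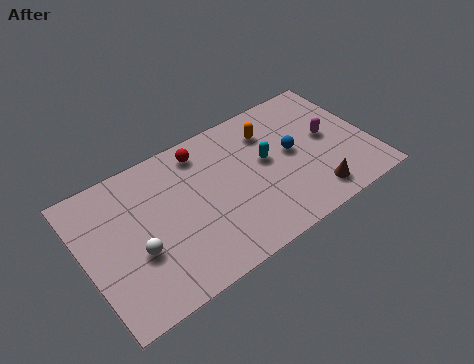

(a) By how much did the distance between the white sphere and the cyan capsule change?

+2.7

The distance was about 3.6 in the first image and 6.3 in the second, so they moved 2.7 units further apart.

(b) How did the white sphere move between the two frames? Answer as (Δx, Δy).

(-2.3, -1.9)

The white sphere was at about (4.5, 4.6) and moved to about (2.2, 2.7).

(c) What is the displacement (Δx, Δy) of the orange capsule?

(-0.6, 0.2)

From the two frames, the orange capsule sits at roughly (9.4, 5.2) before and (8.8, 5.4) after.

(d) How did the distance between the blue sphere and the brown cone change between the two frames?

-3.7

The distance was about 6.3 in the first image and 2.6 in the second, so they moved 3.7 units closer together.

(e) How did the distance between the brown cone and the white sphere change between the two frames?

+0.5

Before: roughly 7.5 units apart; after: 8.0. That's 0.5 units further apart.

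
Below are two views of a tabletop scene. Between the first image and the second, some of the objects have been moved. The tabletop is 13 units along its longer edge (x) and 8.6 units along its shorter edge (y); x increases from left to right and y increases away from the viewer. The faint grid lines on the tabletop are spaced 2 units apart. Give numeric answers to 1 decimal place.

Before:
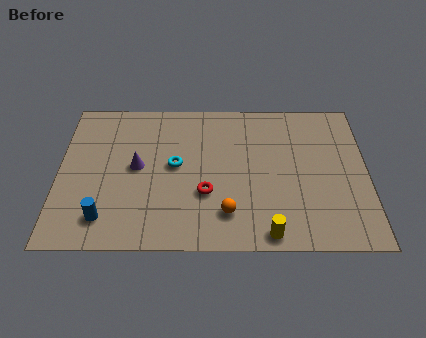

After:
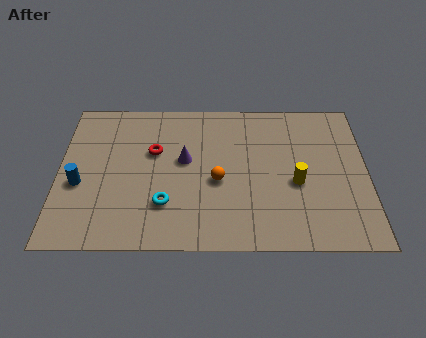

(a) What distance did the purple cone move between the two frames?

2.0

The purple cone moved from about (3.3, 4.5) to (5.3, 4.9), a distance of √(2.0² + 0.4²) ≈ 2.0.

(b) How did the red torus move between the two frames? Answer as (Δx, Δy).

(-2.2, 2.4)

The red torus started near (6.2, 3.0) and ended near (4.0, 5.4).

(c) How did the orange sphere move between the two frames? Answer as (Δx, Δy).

(-0.4, 1.8)

From the two frames, the orange sphere sits at roughly (7.1, 1.9) before and (6.7, 3.7) after.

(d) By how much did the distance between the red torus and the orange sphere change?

+1.8

They were about 1.4 units apart before and 3.2 after — 1.8 units further apart.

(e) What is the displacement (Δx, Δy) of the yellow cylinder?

(1.2, 2.8)

The yellow cylinder started near (8.8, 0.8) and ended near (10.0, 3.6).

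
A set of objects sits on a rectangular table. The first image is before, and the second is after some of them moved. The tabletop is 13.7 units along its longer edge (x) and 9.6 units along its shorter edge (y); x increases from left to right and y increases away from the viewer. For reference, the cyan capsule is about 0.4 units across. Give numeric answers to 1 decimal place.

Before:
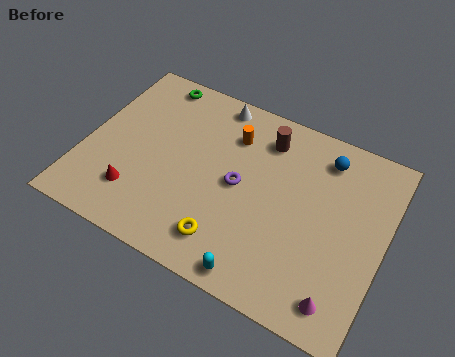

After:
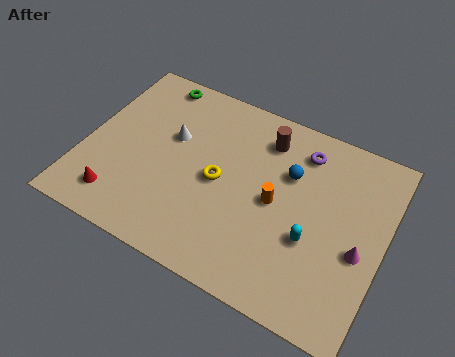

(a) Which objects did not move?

the brown cylinder and the green torus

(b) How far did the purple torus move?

3.9

The purple torus was near (7.1, 4.8) before and (9.6, 7.8) after, so it travelled √(2.5² + 3.0²) ≈ 3.9 units.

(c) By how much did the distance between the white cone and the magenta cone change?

-0.8

They were about 9.9 units apart before and 9.1 after — 0.8 units closer together.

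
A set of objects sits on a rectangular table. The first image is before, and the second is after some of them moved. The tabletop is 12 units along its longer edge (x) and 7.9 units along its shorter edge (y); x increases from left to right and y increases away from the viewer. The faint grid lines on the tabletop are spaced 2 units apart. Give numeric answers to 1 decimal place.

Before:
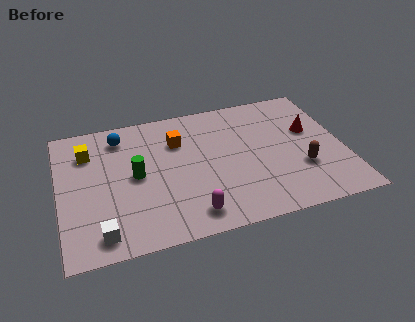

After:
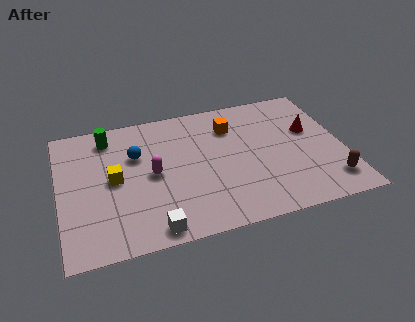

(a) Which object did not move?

the red cone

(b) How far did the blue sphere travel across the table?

1.4

From (2.7, 6.5) to (3.3, 5.2), the blue sphere covered √(0.6² + 1.3²) ≈ 1.4 units.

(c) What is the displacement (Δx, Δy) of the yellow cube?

(1.0, -1.9)

The yellow cube started near (1.3, 5.9) and ended near (2.3, 4.0).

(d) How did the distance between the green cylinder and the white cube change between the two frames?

+2.7

Before: roughly 3.3 units apart; after: 6.0. That's 2.7 units further apart.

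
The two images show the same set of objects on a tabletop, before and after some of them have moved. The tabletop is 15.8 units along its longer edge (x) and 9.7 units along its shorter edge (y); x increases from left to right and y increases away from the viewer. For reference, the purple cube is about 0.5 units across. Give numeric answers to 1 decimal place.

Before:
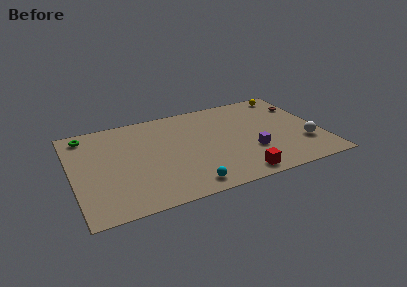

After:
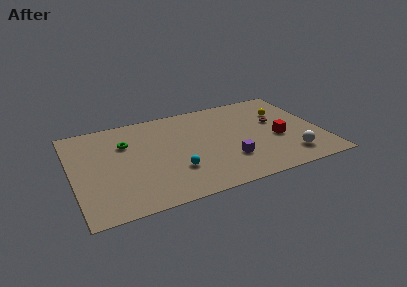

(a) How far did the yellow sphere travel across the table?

2.0

From (14.3, 8.6) to (13.7, 6.7), the yellow sphere covered √(0.6² + 1.9²) ≈ 2.0 units.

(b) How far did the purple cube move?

1.6

From (11.2, 3.2) to (9.7, 2.8), the purple cube covered √(1.5² + 0.4²) ≈ 1.6 units.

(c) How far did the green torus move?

2.9

The green torus was near (1.1, 8.4) before and (3.5, 6.7) after, so it travelled √(2.4² + 1.7²) ≈ 2.9 units.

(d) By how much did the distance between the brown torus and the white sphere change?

-0.3

They were about 4.2 units apart before and 3.9 after — 0.3 units closer together.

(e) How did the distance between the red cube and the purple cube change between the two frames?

+1.1

They were about 2.4 units apart before and 3.5 after — 1.1 units further apart.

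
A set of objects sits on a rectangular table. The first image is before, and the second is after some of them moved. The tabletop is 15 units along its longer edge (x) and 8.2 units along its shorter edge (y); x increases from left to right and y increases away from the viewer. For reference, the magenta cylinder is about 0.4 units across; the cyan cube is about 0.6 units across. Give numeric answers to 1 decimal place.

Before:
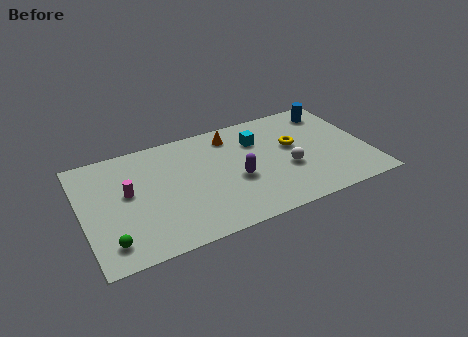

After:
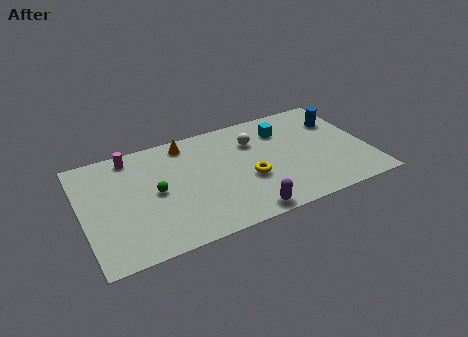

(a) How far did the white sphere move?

3.1

From (10.7, 3.2) to (9.2, 5.9), the white sphere covered √(1.5² + 2.7²) ≈ 3.1 units.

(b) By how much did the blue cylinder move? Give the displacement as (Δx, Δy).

(0.3, -0.9)

The blue cylinder started near (13.5, 6.8) and ended near (13.8, 5.9).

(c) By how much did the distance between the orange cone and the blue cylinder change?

+2.8

Before: roughly 5.4 units apart; after: 8.2. That's 2.8 units further apart.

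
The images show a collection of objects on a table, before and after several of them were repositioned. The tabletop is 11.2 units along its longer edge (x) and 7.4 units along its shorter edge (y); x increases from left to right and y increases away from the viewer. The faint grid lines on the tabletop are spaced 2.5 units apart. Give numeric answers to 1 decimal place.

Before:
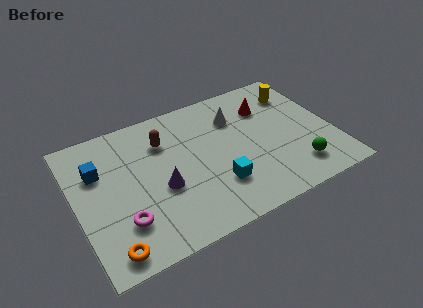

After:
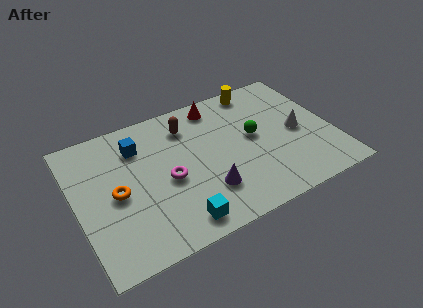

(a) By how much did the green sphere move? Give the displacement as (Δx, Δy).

(-1.5, 2.5)

The green sphere was at about (9.3, 1.5) and moved to about (7.8, 4.0).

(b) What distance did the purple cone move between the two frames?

2.1

From (3.6, 3.0) to (5.4, 2.0), the purple cone covered √(1.8² + 1.0²) ≈ 2.1 units.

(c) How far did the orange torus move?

2.7

The orange torus moved from about (1.1, 0.9) to (1.7, 3.5), a distance of √(0.6² + 2.6²) ≈ 2.7.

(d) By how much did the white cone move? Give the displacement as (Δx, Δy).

(2.5, -1.9)

The white cone was at about (7.2, 5.4) and moved to about (9.7, 3.5).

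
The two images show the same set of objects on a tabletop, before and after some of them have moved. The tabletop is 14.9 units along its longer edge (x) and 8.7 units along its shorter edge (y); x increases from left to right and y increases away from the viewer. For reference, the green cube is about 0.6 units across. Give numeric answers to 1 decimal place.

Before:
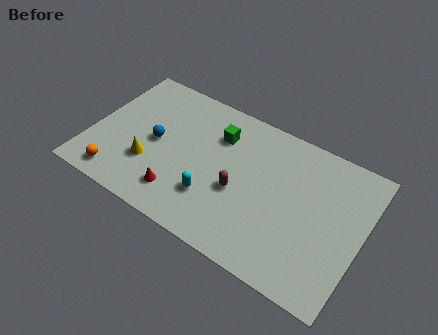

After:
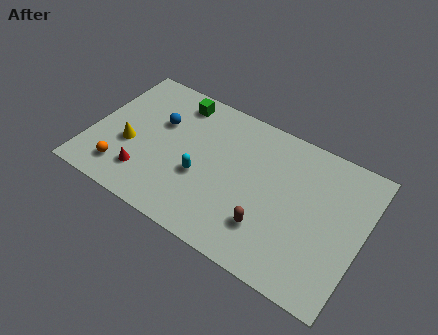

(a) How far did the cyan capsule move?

1.2

The cyan capsule moved from about (7.0, 2.5) to (6.2, 3.4), a distance of √(0.8² + 0.9²) ≈ 1.2.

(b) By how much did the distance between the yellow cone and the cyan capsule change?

+0.4

They were about 3.6 units apart before and 4.0 after — 0.4 units further apart.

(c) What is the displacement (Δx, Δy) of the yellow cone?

(-1.2, 0.6)

From the two frames, the yellow cone sits at roughly (3.4, 2.8) before and (2.2, 3.4) after.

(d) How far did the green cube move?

2.7

The green cube was near (6.7, 6.4) before and (4.2, 7.4) after, so it travelled √(2.5² + 1.0²) ≈ 2.7 units.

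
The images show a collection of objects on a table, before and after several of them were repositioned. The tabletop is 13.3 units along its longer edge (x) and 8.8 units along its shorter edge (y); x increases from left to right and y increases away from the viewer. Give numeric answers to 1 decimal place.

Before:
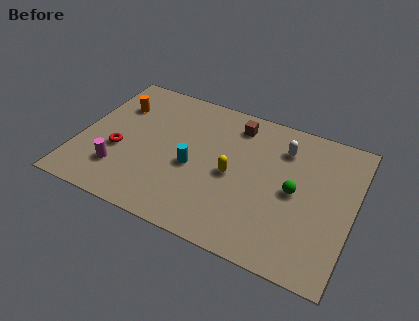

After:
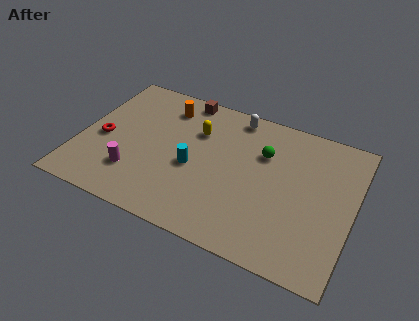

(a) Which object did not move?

the cyan cylinder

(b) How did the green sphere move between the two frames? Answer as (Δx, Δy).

(-1.7, 1.7)

The green sphere was at about (10.5, 4.3) and moved to about (8.8, 6.0).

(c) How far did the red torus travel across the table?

1.0

The red torus was near (2.0, 3.4) before and (1.1, 3.9) after, so it travelled √(0.9² + 0.5²) ≈ 1.0 units.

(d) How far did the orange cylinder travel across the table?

2.4

The orange cylinder was near (1.5, 6.3) before and (3.8, 7.1) after, so it travelled √(2.3² + 0.8²) ≈ 2.4 units.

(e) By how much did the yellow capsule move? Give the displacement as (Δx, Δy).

(-2.0, 2.0)

The yellow capsule started near (7.5, 4.1) and ended near (5.5, 6.1).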